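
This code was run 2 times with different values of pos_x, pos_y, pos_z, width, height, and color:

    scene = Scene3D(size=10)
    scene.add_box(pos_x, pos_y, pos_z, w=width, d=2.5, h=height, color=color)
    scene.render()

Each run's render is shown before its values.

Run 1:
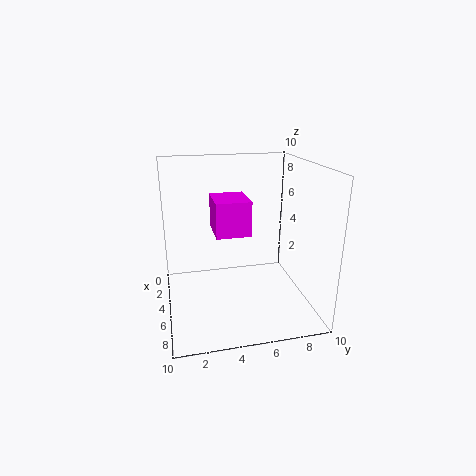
pos_x = 2
pos_y = 3.5
pos_z = 5
width = 3
height = 2.5
color = 'magenta'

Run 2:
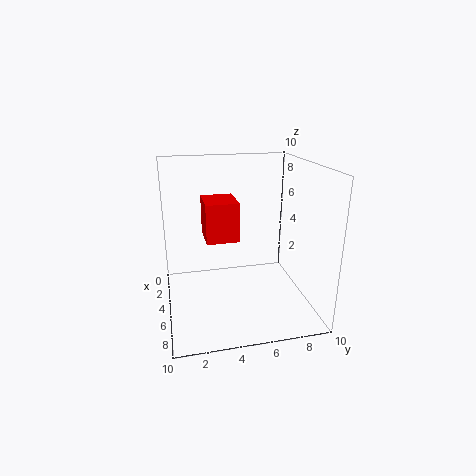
pos_x = 0.5
pos_y = 3
pos_z = 4
width = 3
height = 3
color = 'red'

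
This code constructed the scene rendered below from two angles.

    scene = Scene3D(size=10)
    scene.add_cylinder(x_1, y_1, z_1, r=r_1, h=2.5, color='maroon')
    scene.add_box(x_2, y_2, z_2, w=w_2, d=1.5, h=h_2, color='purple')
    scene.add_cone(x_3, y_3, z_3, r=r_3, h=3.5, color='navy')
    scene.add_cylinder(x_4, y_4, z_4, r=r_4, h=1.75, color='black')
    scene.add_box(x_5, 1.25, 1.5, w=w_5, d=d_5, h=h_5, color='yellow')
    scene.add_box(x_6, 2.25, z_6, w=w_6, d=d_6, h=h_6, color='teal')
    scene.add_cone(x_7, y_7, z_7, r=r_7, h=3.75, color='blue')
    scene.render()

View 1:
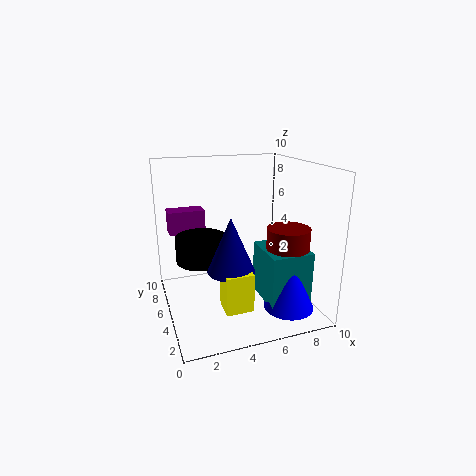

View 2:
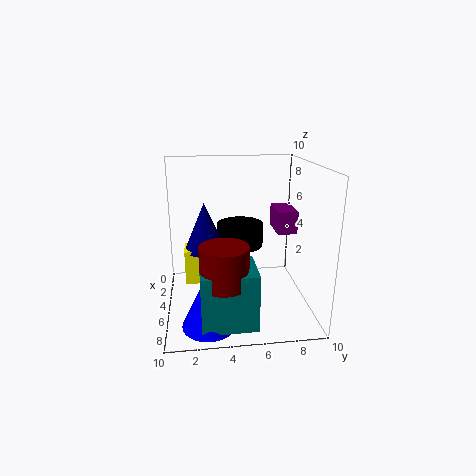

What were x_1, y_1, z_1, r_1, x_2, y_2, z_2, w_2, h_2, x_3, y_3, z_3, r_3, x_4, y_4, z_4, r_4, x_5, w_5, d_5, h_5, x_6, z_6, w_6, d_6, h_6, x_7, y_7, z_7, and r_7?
x_1 = 8.25
y_1 = 3.75
z_1 = 3.25
r_1 = 1.5
x_2 = 0.75
y_2 = 8.25
z_2 = 4.5
w_2 = 2.75
h_2 = 1.75
x_3 = 3.75
y_3 = 2.75
z_3 = 3.75
r_3 = 1.5
x_4 = 2.5
y_4 = 5.5
z_4 = 3.5
r_4 = 1.75
x_5 = 3
w_5 = 1.75
d_5 = 1.5
h_5 = 2.5
x_6 = 6.5
z_6 = 0.5
w_6 = 3
d_6 = 3.5
h_6 = 3.75
x_7 = 8
y_7 = 2.75
z_7 = 0.25
r_7 = 1.75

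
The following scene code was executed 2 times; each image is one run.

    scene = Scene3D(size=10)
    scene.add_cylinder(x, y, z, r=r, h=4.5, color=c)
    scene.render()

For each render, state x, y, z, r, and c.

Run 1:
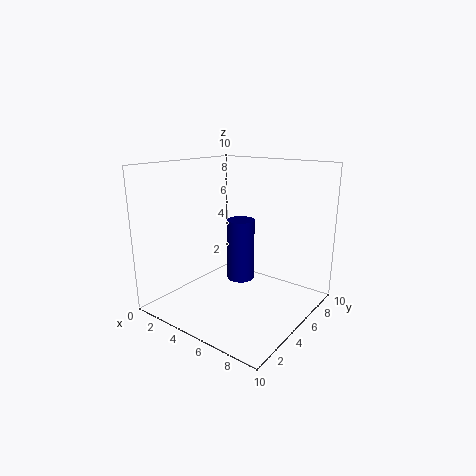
x = 4.5, y = 6, z = 1.5, r = 1, c = 'navy'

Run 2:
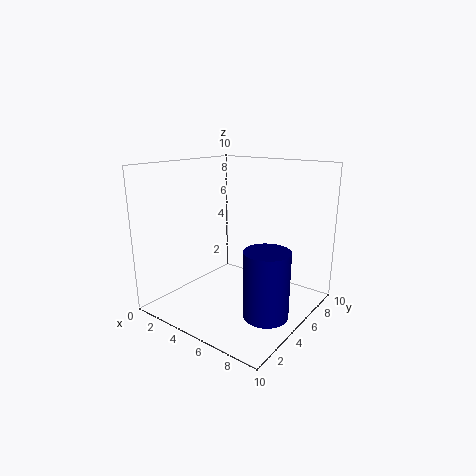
x = 8, y = 4, z = 0.5, r = 1.5, c = 'navy'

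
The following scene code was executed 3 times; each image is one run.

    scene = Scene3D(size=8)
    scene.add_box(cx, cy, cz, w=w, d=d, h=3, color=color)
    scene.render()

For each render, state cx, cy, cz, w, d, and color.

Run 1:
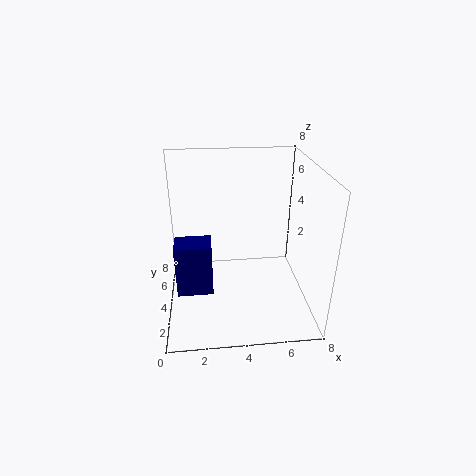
cx = 0.5
cy = 3
cz = 1
w = 2
d = 1.5
color = 'navy'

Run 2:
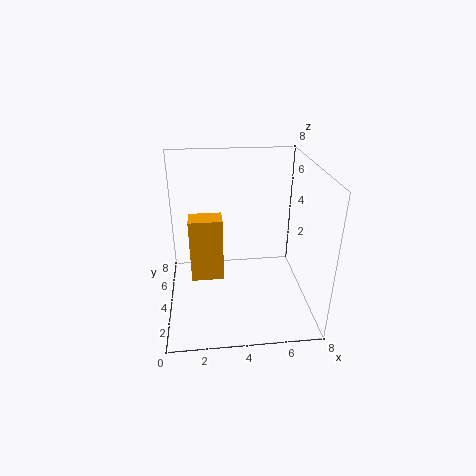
cx = 1.5
cy = 1
cz = 3.5
w = 1.5
d = 1
color = 'orange'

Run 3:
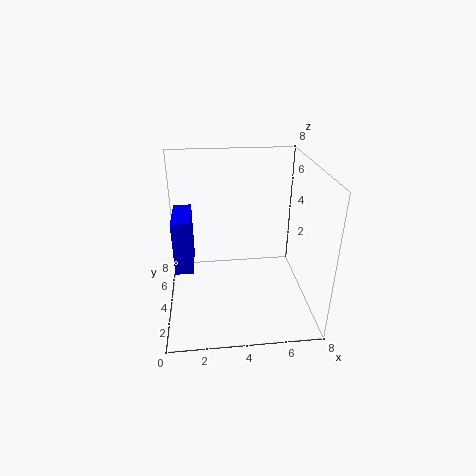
cx = 0.5
cy = 3
cz = 2.5
w = 1
d = 2.5
color = 'blue'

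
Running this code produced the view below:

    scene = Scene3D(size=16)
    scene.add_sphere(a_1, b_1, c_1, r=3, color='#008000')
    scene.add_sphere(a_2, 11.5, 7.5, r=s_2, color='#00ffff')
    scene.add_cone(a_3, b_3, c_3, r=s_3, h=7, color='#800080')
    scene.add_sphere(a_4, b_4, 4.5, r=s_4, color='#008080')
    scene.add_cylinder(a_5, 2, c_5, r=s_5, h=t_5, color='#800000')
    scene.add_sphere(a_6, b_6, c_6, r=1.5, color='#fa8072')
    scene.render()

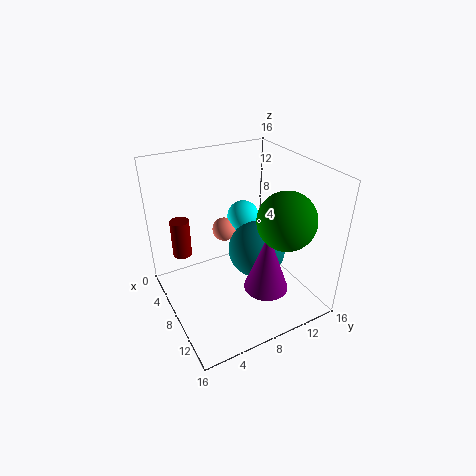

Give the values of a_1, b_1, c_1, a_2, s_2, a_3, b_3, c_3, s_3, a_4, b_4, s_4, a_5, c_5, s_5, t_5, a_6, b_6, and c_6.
a_1 = 12.5, b_1 = 11, c_1 = 11.5, a_2 = 3, s_2 = 2, a_3 = 11, b_3 = 10, c_3 = 2.5, s_3 = 2.5, a_4 = 6.5, b_4 = 11.5, s_4 = 3.5, a_5 = 6.5, c_5 = 7, s_5 = 1, t_5 = 4, a_6 = 2.5, b_6 = 9, c_6 = 6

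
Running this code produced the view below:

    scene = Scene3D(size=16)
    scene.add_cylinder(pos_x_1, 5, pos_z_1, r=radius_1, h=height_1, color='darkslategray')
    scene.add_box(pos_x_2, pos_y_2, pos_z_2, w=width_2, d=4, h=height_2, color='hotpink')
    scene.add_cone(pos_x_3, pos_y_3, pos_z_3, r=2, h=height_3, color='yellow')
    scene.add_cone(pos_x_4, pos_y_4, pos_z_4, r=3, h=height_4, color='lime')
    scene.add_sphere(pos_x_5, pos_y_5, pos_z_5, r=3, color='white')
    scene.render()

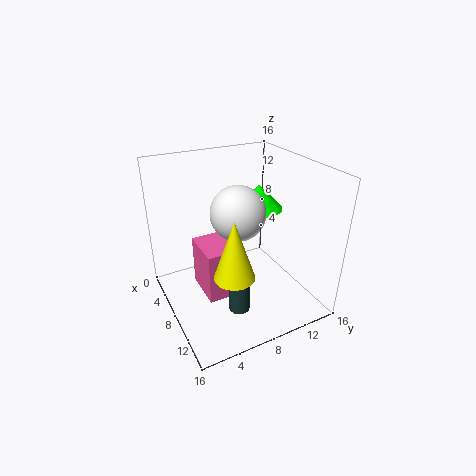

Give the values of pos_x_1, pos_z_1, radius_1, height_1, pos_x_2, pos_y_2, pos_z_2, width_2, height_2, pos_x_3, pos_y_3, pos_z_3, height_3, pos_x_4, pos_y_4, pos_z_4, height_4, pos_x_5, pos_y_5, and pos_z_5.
pos_x_1 = 14
pos_z_1 = 4
radius_1 = 1
height_1 = 3
pos_x_2 = 4
pos_y_2 = 4
pos_z_2 = 1
width_2 = 5
height_2 = 6
pos_x_3 = 13
pos_y_3 = 5
pos_z_3 = 7
height_3 = 6
pos_x_4 = 4
pos_y_4 = 13
pos_z_4 = 9
height_4 = 3
pos_x_5 = 8
pos_y_5 = 8
pos_z_5 = 11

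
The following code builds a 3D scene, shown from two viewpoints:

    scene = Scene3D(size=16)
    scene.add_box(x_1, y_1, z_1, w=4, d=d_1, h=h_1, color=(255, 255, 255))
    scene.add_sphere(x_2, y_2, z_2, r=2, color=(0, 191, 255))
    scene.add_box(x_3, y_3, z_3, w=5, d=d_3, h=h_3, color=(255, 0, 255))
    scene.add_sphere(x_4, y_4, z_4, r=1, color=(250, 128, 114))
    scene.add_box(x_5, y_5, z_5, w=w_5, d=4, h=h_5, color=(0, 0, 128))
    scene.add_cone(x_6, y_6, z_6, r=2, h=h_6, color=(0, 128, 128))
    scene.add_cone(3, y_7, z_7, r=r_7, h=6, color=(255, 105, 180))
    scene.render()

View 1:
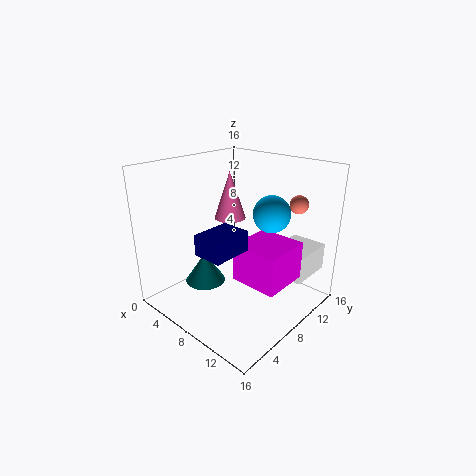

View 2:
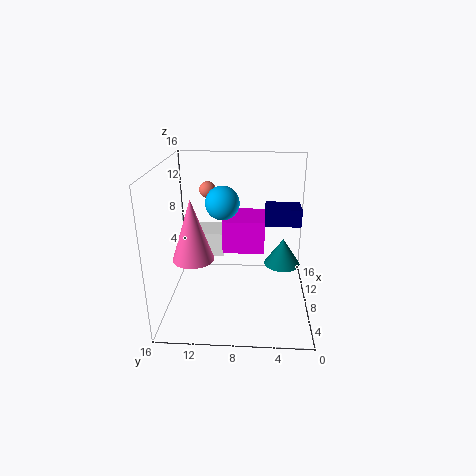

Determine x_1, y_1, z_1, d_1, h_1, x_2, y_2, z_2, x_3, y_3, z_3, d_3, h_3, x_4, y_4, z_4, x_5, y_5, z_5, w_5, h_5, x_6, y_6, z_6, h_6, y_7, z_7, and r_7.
x_1 = 11; y_1 = 10; z_1 = 4; d_1 = 5; h_1 = 3; x_2 = 11; y_2 = 10; z_2 = 11; x_3 = 10; y_3 = 5; z_3 = 5; d_3 = 5; h_3 = 4; x_4 = 13; y_4 = 12; z_4 = 12; x_5 = 9; y_5 = 1; z_5 = 9; w_5 = 3; h_5 = 2; x_6 = 8; y_6 = 3; z_6 = 5; h_6 = 3; y_7 = 12; z_7 = 8; r_7 = 2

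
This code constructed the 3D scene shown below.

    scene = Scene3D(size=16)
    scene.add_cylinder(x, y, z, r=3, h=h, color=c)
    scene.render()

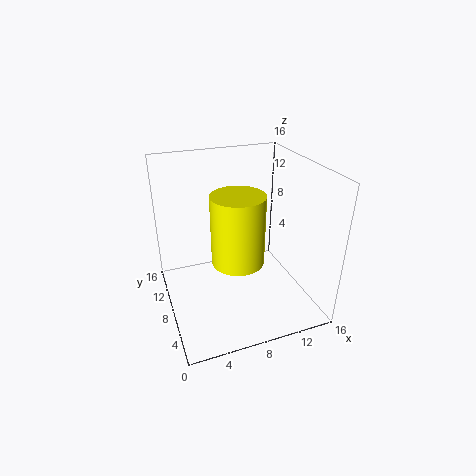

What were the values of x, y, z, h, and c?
x = 8, y = 8, z = 5, h = 8, c = 'yellow'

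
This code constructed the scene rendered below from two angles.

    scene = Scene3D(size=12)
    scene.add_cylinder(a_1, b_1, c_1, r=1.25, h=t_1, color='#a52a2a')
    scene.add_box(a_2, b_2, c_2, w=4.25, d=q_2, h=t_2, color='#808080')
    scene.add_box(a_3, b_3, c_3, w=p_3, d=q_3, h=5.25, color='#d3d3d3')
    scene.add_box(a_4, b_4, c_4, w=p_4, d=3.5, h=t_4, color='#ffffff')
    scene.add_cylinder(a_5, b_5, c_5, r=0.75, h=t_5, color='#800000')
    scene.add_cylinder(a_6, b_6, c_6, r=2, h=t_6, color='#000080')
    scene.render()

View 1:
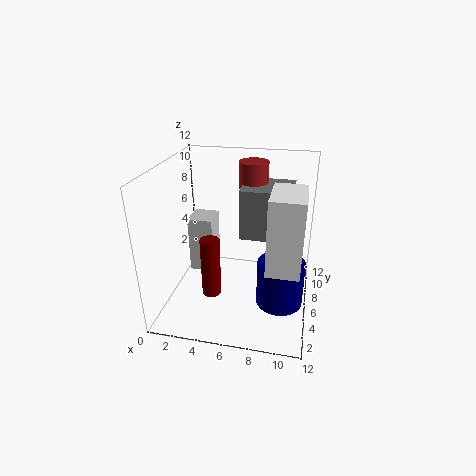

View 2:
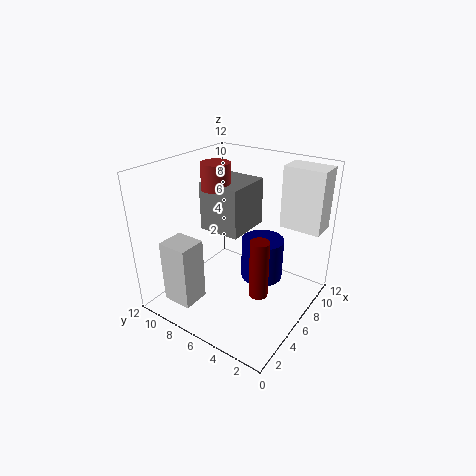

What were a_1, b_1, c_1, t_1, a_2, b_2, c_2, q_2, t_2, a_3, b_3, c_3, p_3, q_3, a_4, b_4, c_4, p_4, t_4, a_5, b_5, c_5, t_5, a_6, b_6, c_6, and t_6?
a_1 = 6.75; b_1 = 8.75; c_1 = 9.5; t_1 = 2.25; a_2 = 6; b_2 = 6.25; c_2 = 5.75; q_2 = 3.75; t_2 = 4.25; a_3 = 1; b_3 = 7.5; c_3 = 1.25; p_3 = 2.25; q_3 = 2.5; a_4 = 9; b_4 = 0.25; c_4 = 6.5; p_4 = 2.25; t_4 = 5.25; a_5 = 4.5; b_5 = 3; c_5 = 2.5; t_5 = 4.75; a_6 = 9.75; b_6 = 5.75; c_6 = 0.25; t_6 = 4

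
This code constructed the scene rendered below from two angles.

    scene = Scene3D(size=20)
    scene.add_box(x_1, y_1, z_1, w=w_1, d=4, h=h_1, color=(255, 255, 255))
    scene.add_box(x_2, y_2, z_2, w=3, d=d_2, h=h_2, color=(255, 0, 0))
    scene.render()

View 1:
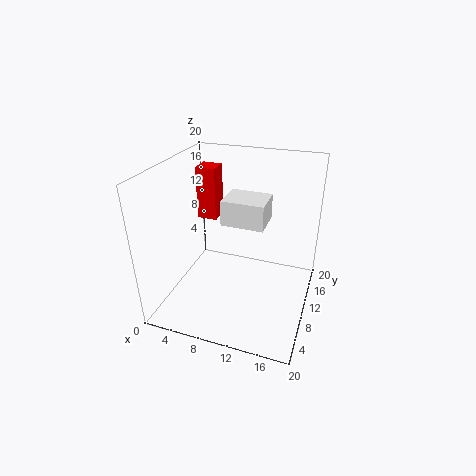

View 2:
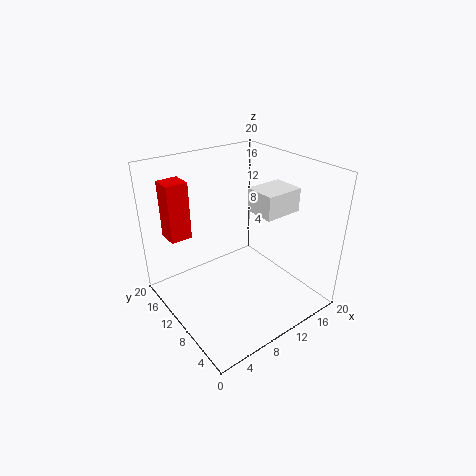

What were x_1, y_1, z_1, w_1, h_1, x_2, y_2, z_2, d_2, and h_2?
x_1 = 10, y_1 = 4, z_1 = 15, w_1 = 5, h_1 = 3, x_2 = 2, y_2 = 14, z_2 = 10, d_2 = 3, h_2 = 8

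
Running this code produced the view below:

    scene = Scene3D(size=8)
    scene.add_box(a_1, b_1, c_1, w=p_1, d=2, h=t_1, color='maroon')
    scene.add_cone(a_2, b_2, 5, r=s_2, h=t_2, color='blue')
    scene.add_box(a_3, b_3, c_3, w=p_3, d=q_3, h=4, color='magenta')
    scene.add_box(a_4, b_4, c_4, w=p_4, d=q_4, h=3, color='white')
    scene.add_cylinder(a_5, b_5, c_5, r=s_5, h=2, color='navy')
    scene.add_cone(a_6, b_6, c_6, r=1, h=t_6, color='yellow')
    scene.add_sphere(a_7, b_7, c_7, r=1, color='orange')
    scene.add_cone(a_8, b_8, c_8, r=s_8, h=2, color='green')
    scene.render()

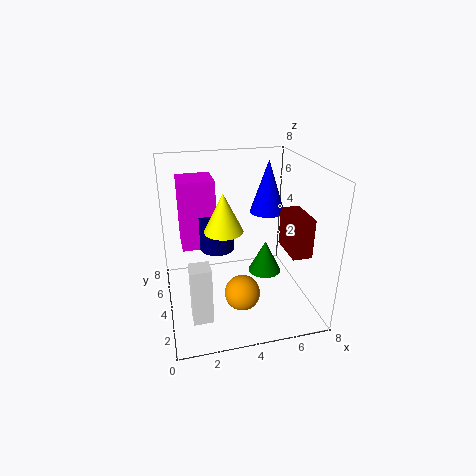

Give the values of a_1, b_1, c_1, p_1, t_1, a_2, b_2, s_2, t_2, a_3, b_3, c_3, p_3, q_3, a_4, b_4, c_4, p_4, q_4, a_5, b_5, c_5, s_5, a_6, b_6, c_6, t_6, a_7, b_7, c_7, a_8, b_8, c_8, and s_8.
a_1 = 6; b_1 = 1; c_1 = 4; p_1 = 1; t_1 = 2; a_2 = 6; b_2 = 5; s_2 = 1; t_2 = 3; a_3 = 1; b_3 = 5; c_3 = 3; p_3 = 2; q_3 = 2; a_4 = 1; b_4 = 1; c_4 = 1; p_4 = 1; q_4 = 1; a_5 = 3; b_5 = 5; c_5 = 3; s_5 = 1; a_6 = 3; b_6 = 3; c_6 = 5; t_6 = 2; a_7 = 4; b_7 = 3; c_7 = 1; a_8 = 6; b_8 = 5; c_8 = 1; s_8 = 1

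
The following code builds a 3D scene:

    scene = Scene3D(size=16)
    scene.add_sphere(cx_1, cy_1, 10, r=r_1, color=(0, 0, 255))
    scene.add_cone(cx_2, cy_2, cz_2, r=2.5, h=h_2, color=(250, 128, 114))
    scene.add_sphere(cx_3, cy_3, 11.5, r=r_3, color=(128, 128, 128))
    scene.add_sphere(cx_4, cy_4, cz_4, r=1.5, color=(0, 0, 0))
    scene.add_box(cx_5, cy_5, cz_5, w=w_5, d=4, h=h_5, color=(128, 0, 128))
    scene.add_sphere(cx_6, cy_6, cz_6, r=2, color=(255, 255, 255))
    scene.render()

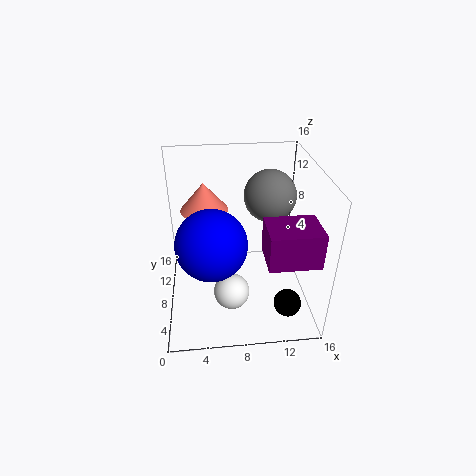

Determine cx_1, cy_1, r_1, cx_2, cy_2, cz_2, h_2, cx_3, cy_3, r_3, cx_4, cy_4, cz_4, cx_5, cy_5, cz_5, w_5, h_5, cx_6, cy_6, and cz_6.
cx_1 = 5, cy_1 = 4, r_1 = 3.5, cx_2 = 4.5, cy_2 = 8.5, cz_2 = 11.5, h_2 = 3, cx_3 = 12, cy_3 = 11, r_3 = 3, cx_4 = 13, cy_4 = 3.5, cz_4 = 2, cx_5 = 10, cy_5 = 0.5, cz_5 = 9, w_5 = 5, h_5 = 3.5, cx_6 = 7, cy_6 = 5.5, cz_6 = 2.5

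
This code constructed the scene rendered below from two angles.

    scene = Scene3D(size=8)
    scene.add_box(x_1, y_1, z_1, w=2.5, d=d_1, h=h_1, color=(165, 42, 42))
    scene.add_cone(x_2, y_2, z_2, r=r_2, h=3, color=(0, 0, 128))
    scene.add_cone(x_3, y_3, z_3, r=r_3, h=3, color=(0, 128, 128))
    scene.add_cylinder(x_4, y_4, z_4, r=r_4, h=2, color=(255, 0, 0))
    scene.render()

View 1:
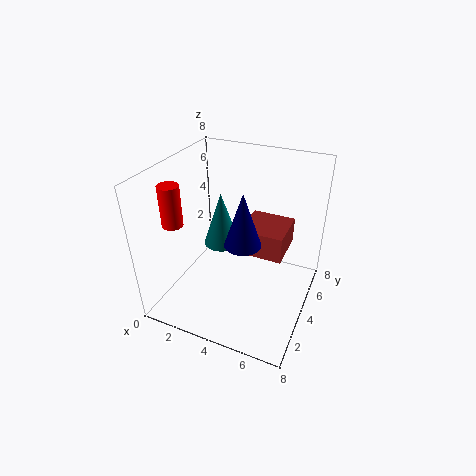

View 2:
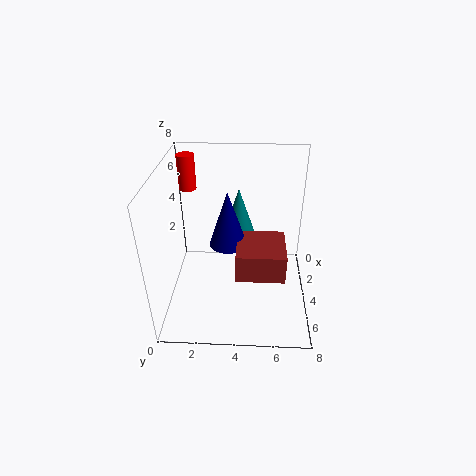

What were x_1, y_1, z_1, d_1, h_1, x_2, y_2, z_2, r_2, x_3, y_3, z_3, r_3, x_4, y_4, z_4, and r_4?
x_1 = 4; y_1 = 4; z_1 = 3; d_1 = 2.5; h_1 = 1.5; x_2 = 4.5; y_2 = 3.5; z_2 = 4; r_2 = 1; x_3 = 3; y_3 = 4; z_3 = 3.5; r_3 = 1; x_4 = 2; y_4 = 1; z_4 = 6; r_4 = 0.5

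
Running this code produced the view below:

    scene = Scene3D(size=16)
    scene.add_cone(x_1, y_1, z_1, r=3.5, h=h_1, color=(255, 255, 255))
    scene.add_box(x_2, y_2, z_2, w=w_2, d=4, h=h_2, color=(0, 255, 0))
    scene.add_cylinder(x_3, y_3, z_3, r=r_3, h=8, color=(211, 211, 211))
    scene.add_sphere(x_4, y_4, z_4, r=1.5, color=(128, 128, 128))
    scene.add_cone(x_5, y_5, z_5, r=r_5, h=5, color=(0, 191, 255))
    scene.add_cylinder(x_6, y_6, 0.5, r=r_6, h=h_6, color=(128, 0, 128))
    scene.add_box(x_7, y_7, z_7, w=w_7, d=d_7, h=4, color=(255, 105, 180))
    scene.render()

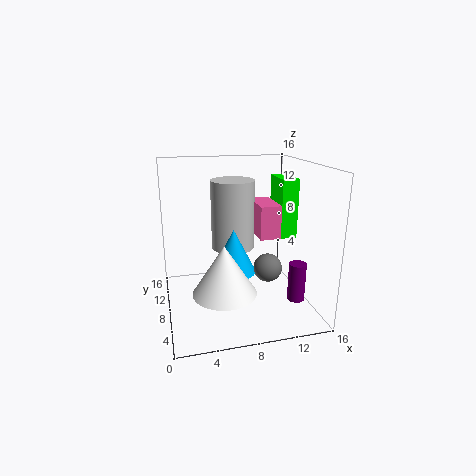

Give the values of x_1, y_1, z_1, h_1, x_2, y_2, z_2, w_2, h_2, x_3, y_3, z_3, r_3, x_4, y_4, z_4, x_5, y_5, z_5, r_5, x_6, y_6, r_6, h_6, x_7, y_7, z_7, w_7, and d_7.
x_1 = 6
y_1 = 6
z_1 = 2.5
h_1 = 5.5
x_2 = 13.5
y_2 = 9
z_2 = 7
w_2 = 2
h_2 = 7
x_3 = 8
y_3 = 10.5
z_3 = 6
r_3 = 2.5
x_4 = 10.5
y_4 = 5
z_4 = 5.5
x_5 = 7.5
y_5 = 8
z_5 = 4
r_5 = 2.5
x_6 = 14.5
y_6 = 6
r_6 = 1
h_6 = 4.5
x_7 = 11
y_7 = 9
z_7 = 7
w_7 = 2.5
d_7 = 5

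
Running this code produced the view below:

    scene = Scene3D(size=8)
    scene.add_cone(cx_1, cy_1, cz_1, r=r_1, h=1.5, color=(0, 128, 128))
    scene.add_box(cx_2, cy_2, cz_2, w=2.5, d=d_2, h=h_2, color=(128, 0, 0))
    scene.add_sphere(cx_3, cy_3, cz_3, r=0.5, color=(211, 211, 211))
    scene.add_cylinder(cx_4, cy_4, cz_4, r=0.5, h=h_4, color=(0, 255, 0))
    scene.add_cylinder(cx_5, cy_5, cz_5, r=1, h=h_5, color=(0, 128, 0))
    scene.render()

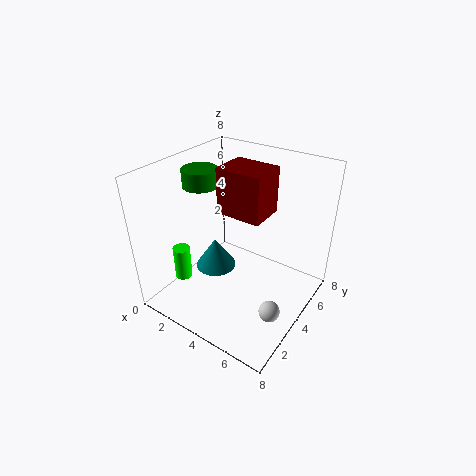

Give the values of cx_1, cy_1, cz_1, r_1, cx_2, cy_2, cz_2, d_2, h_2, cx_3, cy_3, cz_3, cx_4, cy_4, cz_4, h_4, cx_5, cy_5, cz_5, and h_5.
cx_1 = 4
cy_1 = 2
cz_1 = 3.5
r_1 = 1
cx_2 = 3
cy_2 = 3.5
cz_2 = 5.5
d_2 = 2
h_2 = 2.5
cx_3 = 7.5
cy_3 = 1.5
cz_3 = 2.5
cx_4 = 1
cy_4 = 2.5
cz_4 = 1
h_4 = 2
cx_5 = 1.5
cy_5 = 4
cz_5 = 6.5
h_5 = 1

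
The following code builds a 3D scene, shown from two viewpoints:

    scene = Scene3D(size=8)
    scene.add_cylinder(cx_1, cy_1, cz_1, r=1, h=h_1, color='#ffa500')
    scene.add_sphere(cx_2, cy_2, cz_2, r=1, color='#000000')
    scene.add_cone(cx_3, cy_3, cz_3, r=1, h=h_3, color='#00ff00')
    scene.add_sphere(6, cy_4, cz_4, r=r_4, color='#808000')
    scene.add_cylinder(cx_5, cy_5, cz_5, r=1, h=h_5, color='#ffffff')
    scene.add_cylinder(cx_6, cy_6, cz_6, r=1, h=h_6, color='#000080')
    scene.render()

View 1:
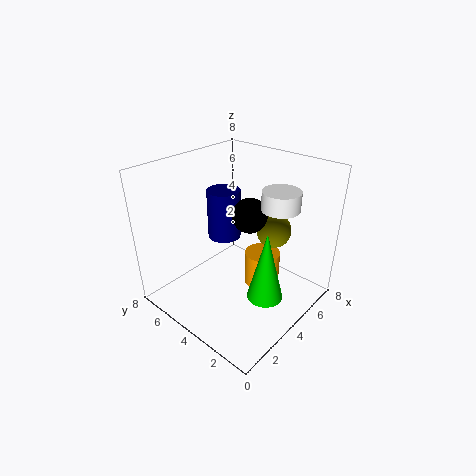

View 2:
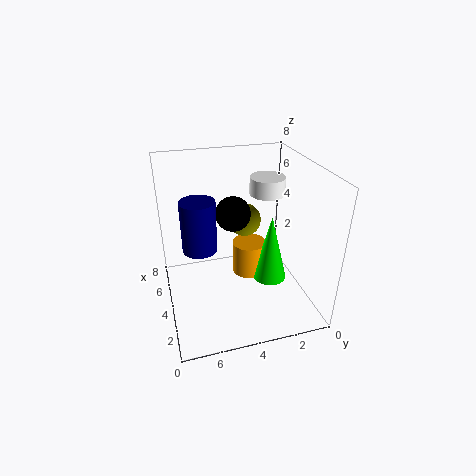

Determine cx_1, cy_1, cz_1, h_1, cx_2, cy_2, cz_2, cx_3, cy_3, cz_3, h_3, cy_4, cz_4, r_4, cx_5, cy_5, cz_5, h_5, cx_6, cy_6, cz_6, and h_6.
cx_1 = 5, cy_1 = 3, cz_1 = 1, h_1 = 2, cx_2 = 5, cy_2 = 4, cz_2 = 5, cx_3 = 4, cy_3 = 2, cz_3 = 1, h_3 = 4, cy_4 = 3, cz_4 = 4, r_4 = 1, cx_5 = 5, cy_5 = 2, cz_5 = 6, h_5 = 1, cx_6 = 5, cy_6 = 6, cz_6 = 3, h_6 = 3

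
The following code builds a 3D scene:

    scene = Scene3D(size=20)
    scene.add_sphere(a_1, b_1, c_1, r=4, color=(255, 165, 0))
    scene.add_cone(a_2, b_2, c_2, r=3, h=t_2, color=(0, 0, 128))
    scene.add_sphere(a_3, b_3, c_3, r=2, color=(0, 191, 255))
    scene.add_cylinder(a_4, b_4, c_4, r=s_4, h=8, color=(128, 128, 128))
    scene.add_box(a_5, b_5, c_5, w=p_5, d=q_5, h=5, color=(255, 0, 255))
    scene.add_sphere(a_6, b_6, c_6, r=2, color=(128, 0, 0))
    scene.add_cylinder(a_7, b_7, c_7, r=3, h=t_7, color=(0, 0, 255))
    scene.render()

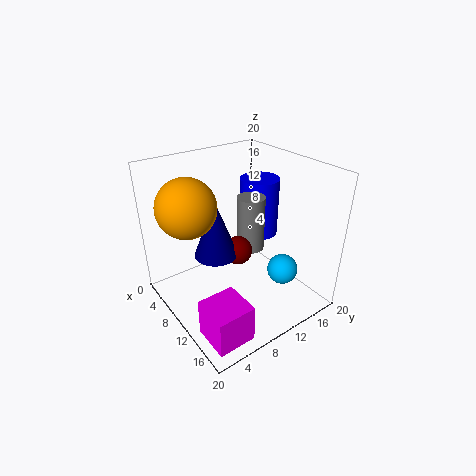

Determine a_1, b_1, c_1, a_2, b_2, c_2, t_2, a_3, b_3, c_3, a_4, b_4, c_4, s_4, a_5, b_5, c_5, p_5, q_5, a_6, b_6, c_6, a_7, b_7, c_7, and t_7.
a_1 = 7; b_1 = 4; c_1 = 15; a_2 = 9; b_2 = 7; c_2 = 8; t_2 = 8; a_3 = 16; b_3 = 13; c_3 = 7; a_4 = 9; b_4 = 13; c_4 = 7; s_4 = 2; a_5 = 14; b_5 = 1; c_5 = 1; p_5 = 5; q_5 = 5; a_6 = 10; b_6 = 10; c_6 = 8; a_7 = 6; b_7 = 17; c_7 = 7; t_7 = 9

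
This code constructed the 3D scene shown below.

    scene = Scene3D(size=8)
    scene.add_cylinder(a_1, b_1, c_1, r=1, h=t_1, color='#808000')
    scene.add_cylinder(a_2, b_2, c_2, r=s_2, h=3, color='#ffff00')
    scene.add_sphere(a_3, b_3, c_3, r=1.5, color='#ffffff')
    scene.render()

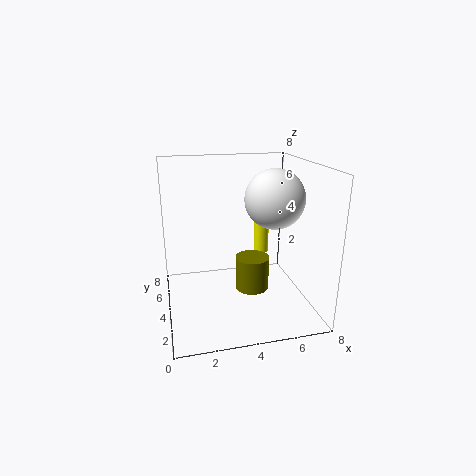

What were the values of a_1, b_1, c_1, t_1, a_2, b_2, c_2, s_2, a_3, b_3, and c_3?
a_1 = 5; b_1 = 4.5; c_1 = 0.5; t_1 = 2; a_2 = 6.5; b_2 = 7.5; c_2 = 1.5; s_2 = 0.5; a_3 = 5.5; b_3 = 2.5; c_3 = 6.5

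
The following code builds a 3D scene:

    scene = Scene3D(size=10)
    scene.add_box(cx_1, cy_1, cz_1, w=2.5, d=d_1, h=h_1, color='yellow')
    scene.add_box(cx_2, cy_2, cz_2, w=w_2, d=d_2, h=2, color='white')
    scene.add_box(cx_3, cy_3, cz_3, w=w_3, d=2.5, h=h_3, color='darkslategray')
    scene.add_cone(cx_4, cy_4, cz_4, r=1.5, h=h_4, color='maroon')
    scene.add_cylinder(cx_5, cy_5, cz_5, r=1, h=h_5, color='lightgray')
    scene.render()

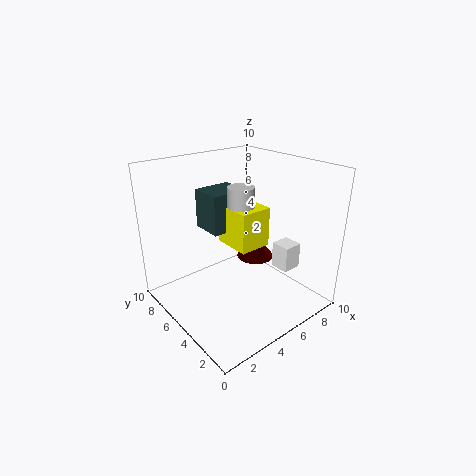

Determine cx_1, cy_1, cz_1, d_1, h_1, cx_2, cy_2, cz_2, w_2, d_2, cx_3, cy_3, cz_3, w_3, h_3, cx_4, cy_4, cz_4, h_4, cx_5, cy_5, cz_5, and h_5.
cx_1 = 5.5, cy_1 = 5, cz_1 = 3.5, d_1 = 3, h_1 = 3, cx_2 = 8.5, cy_2 = 3.5, cz_2 = 1.5, w_2 = 1.5, d_2 = 1.5, cx_3 = 4.5, cy_3 = 7, cz_3 = 4.5, w_3 = 3, h_3 = 3, cx_4 = 8.5, cy_4 = 7, cz_4 = 1.5, h_4 = 2, cx_5 = 6.5, cy_5 = 6.5, cz_5 = 4.5, h_5 = 3.5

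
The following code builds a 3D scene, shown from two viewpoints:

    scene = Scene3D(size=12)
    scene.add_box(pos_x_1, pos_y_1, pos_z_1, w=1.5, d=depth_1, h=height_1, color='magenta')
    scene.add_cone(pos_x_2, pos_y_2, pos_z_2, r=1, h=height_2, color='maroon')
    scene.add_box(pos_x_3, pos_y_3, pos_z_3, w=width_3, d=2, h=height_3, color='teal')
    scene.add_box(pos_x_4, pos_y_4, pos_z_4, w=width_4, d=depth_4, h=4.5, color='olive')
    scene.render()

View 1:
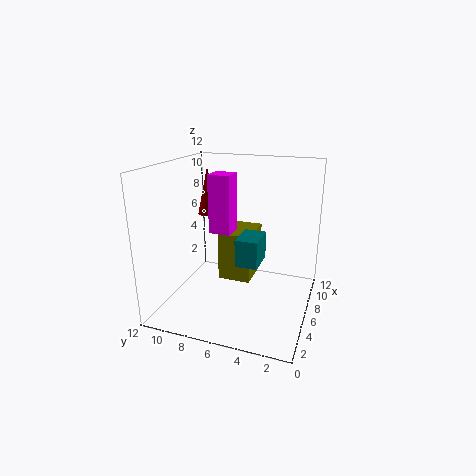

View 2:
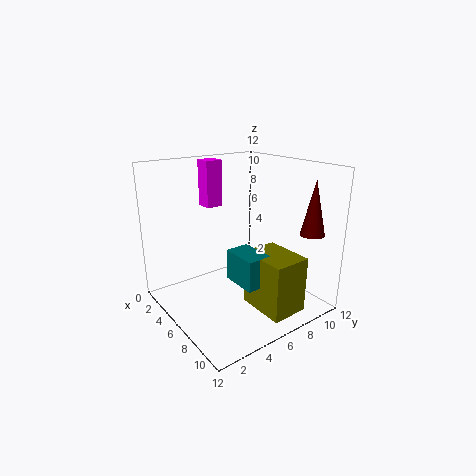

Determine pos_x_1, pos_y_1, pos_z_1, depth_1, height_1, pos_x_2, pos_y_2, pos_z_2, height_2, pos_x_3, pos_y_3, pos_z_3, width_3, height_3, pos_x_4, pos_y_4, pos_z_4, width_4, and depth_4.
pos_x_1 = 1.5, pos_y_1 = 5, pos_z_1 = 8, depth_1 = 1.5, height_1 = 4, pos_x_2 = 10, pos_y_2 = 10.5, pos_z_2 = 6.5, height_2 = 4.5, pos_x_3 = 6.5, pos_y_3 = 4.5, pos_z_3 = 3, width_3 = 3, height_3 = 2.5, pos_x_4 = 7.5, pos_y_4 = 5.5, pos_z_4 = 1, width_4 = 4, depth_4 = 3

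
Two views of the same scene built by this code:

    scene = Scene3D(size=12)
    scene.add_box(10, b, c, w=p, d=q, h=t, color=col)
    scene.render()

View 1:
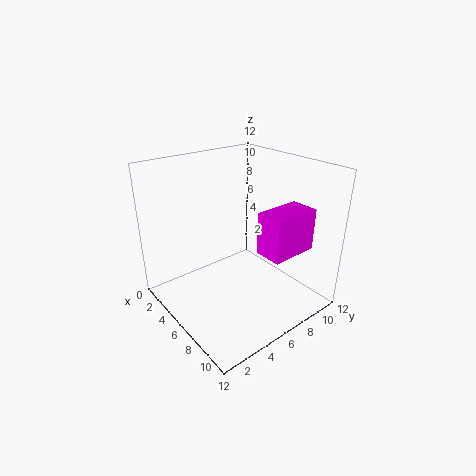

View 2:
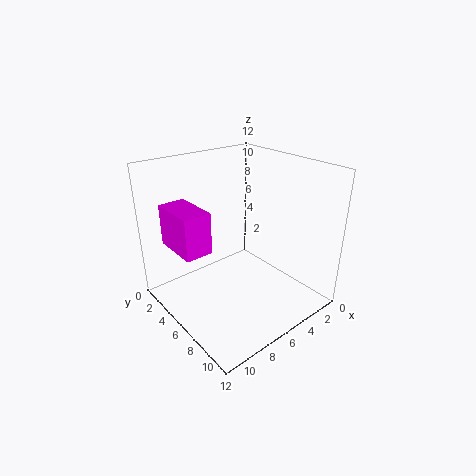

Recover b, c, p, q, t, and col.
b = 4.5, c = 7, p = 2, q = 3.5, t = 3, col = 'magenta'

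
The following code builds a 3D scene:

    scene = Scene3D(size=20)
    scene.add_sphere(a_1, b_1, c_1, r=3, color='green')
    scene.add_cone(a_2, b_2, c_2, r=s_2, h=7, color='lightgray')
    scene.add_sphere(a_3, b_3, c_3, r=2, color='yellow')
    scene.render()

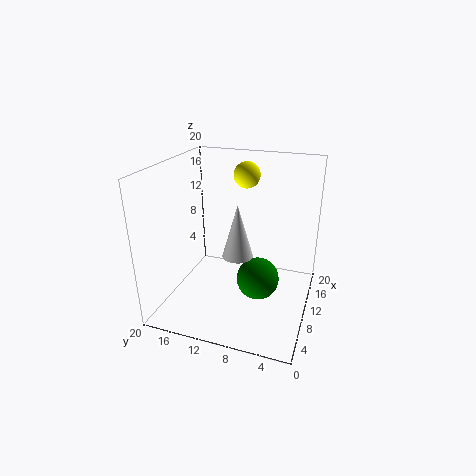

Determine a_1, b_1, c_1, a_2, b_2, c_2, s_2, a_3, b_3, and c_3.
a_1 = 10; b_1 = 7; c_1 = 4; a_2 = 7; b_2 = 9; c_2 = 9; s_2 = 2; a_3 = 17; b_3 = 11; c_3 = 17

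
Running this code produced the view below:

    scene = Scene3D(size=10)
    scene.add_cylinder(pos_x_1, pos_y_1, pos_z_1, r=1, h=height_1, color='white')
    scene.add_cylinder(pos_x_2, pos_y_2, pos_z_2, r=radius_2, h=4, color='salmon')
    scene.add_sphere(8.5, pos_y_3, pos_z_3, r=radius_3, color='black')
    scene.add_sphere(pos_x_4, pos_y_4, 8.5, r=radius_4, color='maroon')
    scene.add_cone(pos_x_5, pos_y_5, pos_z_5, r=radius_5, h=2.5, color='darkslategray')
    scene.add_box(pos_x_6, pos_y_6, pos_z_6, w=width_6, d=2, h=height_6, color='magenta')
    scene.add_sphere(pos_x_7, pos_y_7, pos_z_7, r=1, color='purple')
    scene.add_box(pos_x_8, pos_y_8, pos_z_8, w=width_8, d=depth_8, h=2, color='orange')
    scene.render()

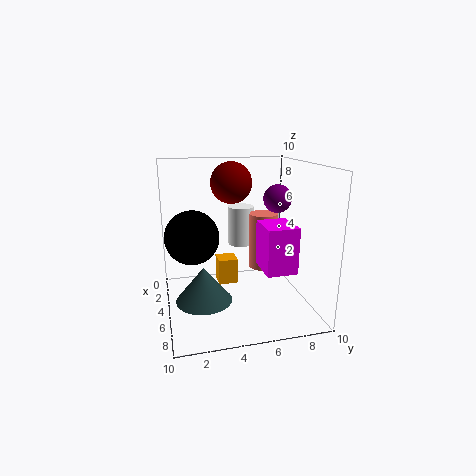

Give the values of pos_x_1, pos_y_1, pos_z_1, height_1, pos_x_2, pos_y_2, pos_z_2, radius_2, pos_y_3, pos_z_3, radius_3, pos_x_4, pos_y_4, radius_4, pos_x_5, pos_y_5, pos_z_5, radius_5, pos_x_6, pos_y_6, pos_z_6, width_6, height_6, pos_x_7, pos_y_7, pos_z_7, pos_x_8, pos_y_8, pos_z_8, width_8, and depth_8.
pos_x_1 = 2
pos_y_1 = 6
pos_z_1 = 3.5
height_1 = 3
pos_x_2 = 4.5
pos_y_2 = 7
pos_z_2 = 2.5
radius_2 = 1
pos_y_3 = 1.5
pos_z_3 = 6.5
radius_3 = 1.5
pos_x_4 = 3
pos_y_4 = 5
radius_4 = 1.5
pos_x_5 = 5
pos_y_5 = 2.5
pos_z_5 = 0.5
radius_5 = 2
pos_x_6 = 6
pos_y_6 = 6
pos_z_6 = 3.5
width_6 = 2.5
height_6 = 3
pos_x_7 = 4.5
pos_y_7 = 8
pos_z_7 = 7.5
pos_x_8 = 1.5
pos_y_8 = 4
pos_z_8 = 0.5
width_8 = 1.5
depth_8 = 1.5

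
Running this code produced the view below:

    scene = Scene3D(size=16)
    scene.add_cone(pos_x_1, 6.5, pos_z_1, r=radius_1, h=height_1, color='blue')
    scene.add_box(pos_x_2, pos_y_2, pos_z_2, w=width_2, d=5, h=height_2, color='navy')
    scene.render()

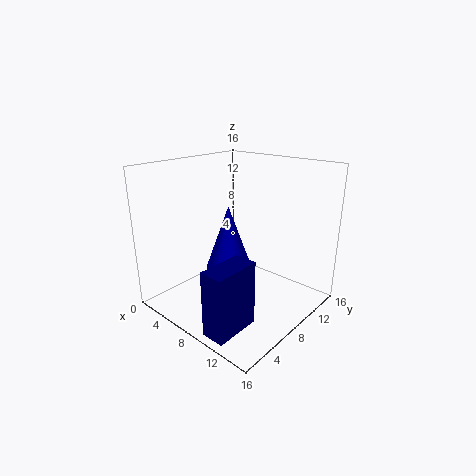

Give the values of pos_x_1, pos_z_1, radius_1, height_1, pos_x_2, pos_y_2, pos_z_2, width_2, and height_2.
pos_x_1 = 8; pos_z_1 = 5; radius_1 = 2.5; height_1 = 7; pos_x_2 = 10; pos_y_2 = 0.5; pos_z_2 = 0.5; width_2 = 2.5; height_2 = 7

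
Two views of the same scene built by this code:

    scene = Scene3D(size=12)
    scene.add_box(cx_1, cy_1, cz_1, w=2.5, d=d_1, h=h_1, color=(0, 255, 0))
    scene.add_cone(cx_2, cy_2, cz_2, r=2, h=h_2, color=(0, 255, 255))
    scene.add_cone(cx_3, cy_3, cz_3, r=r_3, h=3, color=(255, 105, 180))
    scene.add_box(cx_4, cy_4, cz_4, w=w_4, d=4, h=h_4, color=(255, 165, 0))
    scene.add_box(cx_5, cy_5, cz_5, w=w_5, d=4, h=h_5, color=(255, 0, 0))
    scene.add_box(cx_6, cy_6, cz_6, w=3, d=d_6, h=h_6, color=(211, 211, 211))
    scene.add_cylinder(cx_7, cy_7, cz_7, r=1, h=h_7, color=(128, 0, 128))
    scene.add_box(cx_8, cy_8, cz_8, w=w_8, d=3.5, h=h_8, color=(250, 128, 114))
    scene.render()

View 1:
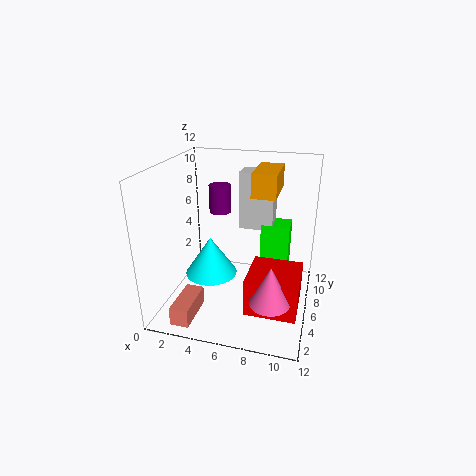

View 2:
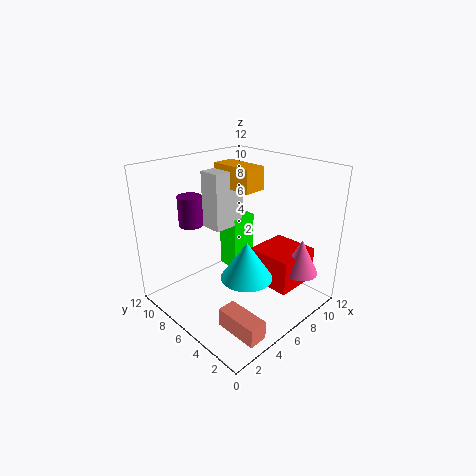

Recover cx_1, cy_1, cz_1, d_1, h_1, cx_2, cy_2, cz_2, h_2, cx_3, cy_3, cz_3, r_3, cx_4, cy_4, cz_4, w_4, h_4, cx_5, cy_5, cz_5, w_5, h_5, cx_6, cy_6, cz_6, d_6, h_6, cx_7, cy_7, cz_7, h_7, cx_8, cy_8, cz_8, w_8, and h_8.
cx_1 = 7.5; cy_1 = 8; cz_1 = 1.5; d_1 = 2; h_1 = 5; cx_2 = 4.5; cy_2 = 3.5; cz_2 = 4; h_2 = 3; cx_3 = 9.5; cy_3 = 2; cz_3 = 3; r_3 = 1.5; cx_4 = 7; cy_4 = 6; cz_4 = 9.5; w_4 = 2; h_4 = 2; cx_5 = 7.5; cy_5 = 2; cz_5 = 1.5; w_5 = 4; h_5 = 3; cx_6 = 5.5; cy_6 = 8; cz_6 = 6; d_6 = 2; h_6 = 5; cx_7 = 3.5; cy_7 = 9; cz_7 = 7; h_7 = 2.5; cx_8 = 2; cy_8 = 0.5; cz_8 = 0.5; w_8 = 1.5; h_8 = 1.5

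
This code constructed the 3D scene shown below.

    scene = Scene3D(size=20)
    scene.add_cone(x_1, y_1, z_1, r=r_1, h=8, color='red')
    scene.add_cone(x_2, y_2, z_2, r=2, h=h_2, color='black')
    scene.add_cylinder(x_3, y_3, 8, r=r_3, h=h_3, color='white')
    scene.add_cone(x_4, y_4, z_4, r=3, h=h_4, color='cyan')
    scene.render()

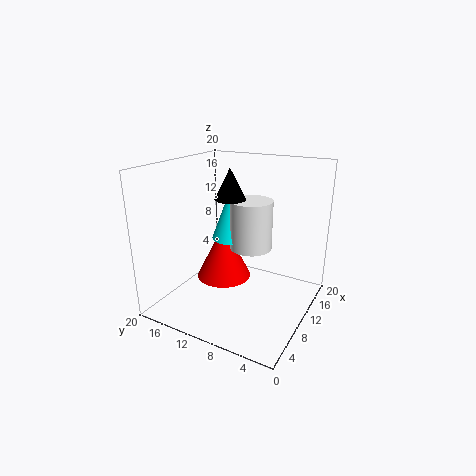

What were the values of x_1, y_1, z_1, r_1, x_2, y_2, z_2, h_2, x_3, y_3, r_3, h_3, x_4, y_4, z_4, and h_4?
x_1 = 11, y_1 = 13, z_1 = 3, r_1 = 4, x_2 = 8, y_2 = 10, z_2 = 16, h_2 = 4, x_3 = 12, y_3 = 9, r_3 = 3, h_3 = 7, x_4 = 12, y_4 = 12, z_4 = 9, h_4 = 8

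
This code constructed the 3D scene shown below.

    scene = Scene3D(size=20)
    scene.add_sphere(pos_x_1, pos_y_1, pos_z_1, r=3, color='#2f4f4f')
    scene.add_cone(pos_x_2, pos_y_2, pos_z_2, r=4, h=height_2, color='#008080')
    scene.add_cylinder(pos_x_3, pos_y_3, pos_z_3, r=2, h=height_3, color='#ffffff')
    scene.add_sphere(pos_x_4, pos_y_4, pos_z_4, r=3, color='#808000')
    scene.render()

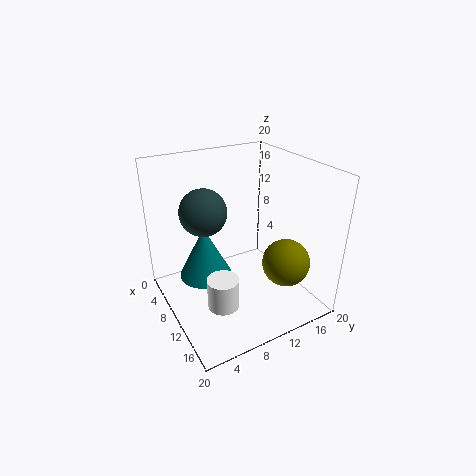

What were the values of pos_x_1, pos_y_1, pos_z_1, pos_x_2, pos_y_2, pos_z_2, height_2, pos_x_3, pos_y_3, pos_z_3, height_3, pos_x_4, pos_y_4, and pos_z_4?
pos_x_1 = 10
pos_y_1 = 5
pos_z_1 = 15
pos_x_2 = 5
pos_y_2 = 7
pos_z_2 = 2
height_2 = 8
pos_x_3 = 15
pos_y_3 = 5
pos_z_3 = 4
height_3 = 4
pos_x_4 = 17
pos_y_4 = 13
pos_z_4 = 9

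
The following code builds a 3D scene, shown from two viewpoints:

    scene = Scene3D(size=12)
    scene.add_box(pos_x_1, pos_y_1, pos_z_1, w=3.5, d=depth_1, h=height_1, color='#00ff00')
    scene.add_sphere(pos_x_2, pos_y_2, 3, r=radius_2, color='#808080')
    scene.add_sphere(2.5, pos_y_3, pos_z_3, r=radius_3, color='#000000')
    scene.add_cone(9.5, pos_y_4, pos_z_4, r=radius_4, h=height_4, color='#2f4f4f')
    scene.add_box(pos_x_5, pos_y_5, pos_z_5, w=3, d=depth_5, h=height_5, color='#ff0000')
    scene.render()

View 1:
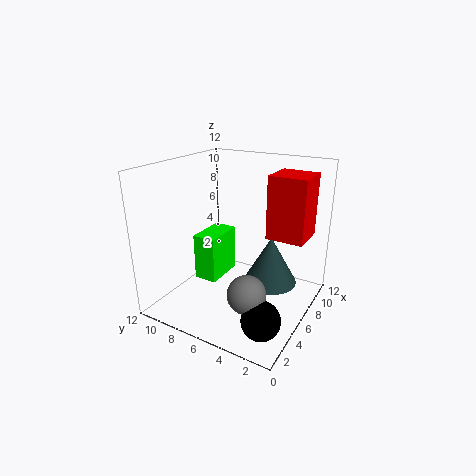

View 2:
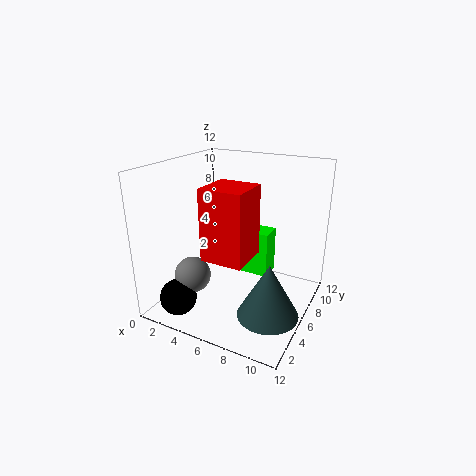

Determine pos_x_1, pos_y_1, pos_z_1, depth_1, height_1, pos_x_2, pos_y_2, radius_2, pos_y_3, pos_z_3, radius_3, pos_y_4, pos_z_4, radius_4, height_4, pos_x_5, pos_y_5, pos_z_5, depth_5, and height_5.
pos_x_1 = 4.5; pos_y_1 = 7.5; pos_z_1 = 2; depth_1 = 2; height_1 = 4; pos_x_2 = 3; pos_y_2 = 3.5; radius_2 = 1.5; pos_y_3 = 2; pos_z_3 = 1.5; radius_3 = 1.5; pos_y_4 = 4.5; pos_z_4 = 0.5; radius_4 = 2.5; height_4 = 4.5; pos_x_5 = 6; pos_y_5 = 0.5; pos_z_5 = 6.5; depth_5 = 3; height_5 = 5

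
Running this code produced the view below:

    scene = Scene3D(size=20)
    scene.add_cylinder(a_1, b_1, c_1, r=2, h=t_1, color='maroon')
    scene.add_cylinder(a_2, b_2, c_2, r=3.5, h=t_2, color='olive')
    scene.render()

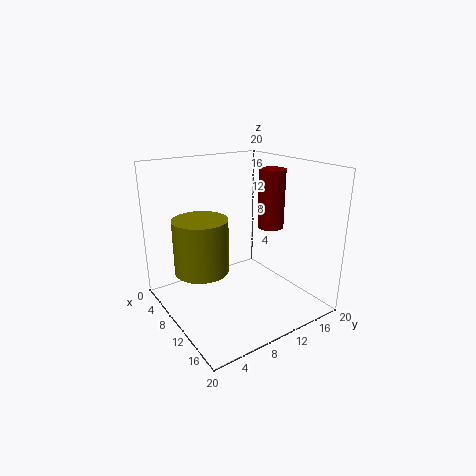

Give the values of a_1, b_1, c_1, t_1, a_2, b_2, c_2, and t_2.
a_1 = 8, b_1 = 17.5, c_1 = 9.5, t_1 = 9, a_2 = 10.5, b_2 = 4, c_2 = 7, t_2 = 7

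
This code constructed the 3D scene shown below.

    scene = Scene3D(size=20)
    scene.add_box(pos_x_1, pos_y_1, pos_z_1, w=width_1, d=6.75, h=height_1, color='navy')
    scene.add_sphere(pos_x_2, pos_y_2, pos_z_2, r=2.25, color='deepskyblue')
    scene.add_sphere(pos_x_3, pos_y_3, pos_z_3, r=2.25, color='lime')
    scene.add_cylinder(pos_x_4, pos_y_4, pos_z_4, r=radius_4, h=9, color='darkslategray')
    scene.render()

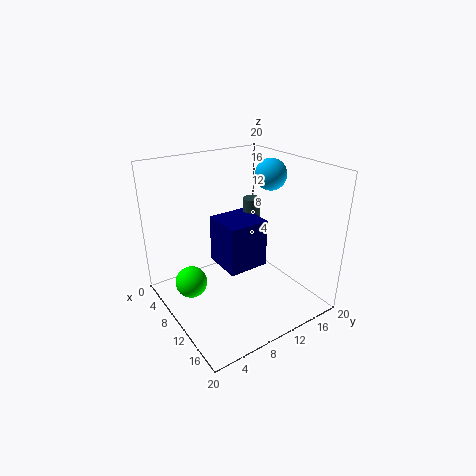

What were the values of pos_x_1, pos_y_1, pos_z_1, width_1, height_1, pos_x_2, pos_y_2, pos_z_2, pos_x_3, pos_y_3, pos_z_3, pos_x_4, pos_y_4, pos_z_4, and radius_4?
pos_x_1 = 0.25; pos_y_1 = 11; pos_z_1 = 1.5; width_1 = 6.75; height_1 = 8; pos_x_2 = 9; pos_y_2 = 16.25; pos_z_2 = 17.75; pos_x_3 = 7.25; pos_y_3 = 3.75; pos_z_3 = 3.5; pos_x_4 = 2; pos_y_4 = 18.25; pos_z_4 = 2.75; radius_4 = 1.5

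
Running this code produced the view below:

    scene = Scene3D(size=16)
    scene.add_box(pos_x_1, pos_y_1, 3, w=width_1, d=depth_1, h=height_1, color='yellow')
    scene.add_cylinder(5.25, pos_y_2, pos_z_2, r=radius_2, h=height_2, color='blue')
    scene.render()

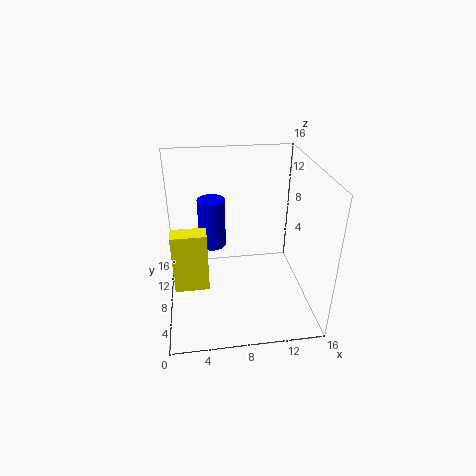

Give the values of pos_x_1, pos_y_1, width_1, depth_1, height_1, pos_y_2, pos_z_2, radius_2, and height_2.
pos_x_1 = 0.75
pos_y_1 = 5.75
width_1 = 3.75
depth_1 = 2
height_1 = 6.75
pos_y_2 = 9.25
pos_z_2 = 6.75
radius_2 = 1.5
height_2 = 5.5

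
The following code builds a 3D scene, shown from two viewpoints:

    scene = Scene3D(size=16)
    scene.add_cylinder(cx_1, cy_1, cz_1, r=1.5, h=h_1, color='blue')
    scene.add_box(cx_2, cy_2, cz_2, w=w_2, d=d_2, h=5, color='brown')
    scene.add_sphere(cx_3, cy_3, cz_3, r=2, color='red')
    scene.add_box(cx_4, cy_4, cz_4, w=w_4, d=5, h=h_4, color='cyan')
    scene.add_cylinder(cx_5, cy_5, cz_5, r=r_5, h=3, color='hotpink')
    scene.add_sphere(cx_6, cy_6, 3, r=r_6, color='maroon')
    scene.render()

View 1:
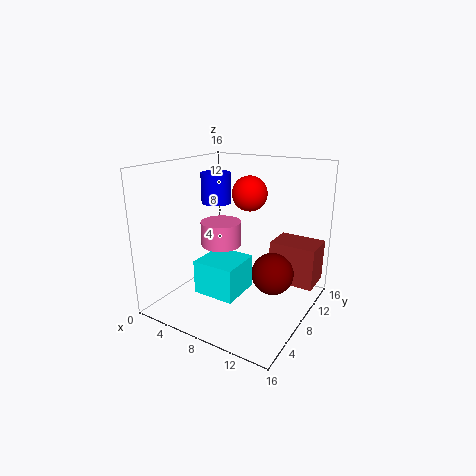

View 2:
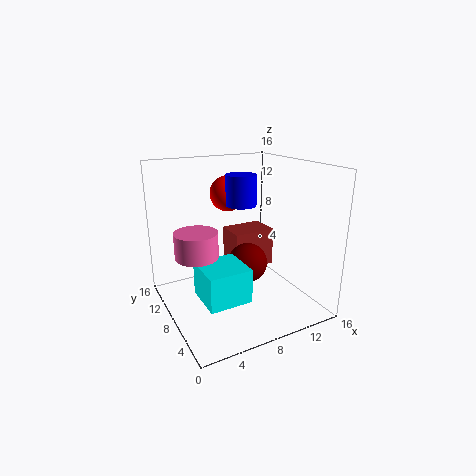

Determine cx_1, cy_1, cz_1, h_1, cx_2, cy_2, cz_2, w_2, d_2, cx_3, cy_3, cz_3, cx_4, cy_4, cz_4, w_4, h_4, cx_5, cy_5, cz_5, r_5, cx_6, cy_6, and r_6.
cx_1 = 7, cy_1 = 5.5, cz_1 = 12.5, h_1 = 3, cx_2 = 10, cy_2 = 12, cz_2 = 1.5, w_2 = 5.5, d_2 = 4, cx_3 = 8, cy_3 = 10.5, cz_3 = 12.5, cx_4 = 3.5, cy_4 = 5.5, cz_4 = 1, w_4 = 5, h_4 = 4, cx_5 = 4, cy_5 = 10.5, cz_5 = 5.5, r_5 = 2.5, cx_6 = 11, cy_6 = 11, r_6 = 2.5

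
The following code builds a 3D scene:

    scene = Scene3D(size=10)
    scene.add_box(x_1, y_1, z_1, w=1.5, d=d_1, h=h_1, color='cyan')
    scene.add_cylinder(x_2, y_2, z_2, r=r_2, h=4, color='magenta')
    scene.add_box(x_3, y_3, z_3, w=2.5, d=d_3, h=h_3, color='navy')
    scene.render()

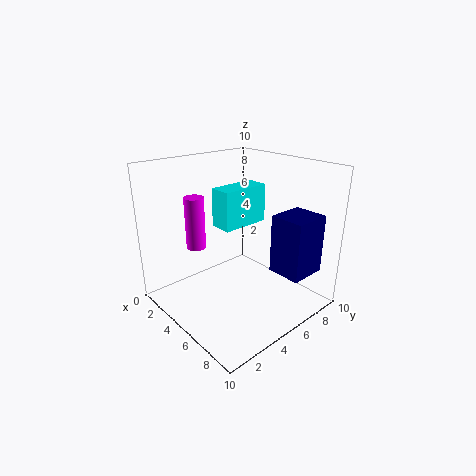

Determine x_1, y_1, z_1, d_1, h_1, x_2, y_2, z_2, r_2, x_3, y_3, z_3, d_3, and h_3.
x_1 = 4.5; y_1 = 3.25; z_1 = 6.25; d_1 = 3.25; h_1 = 2.5; x_2 = 1.25; y_2 = 4; z_2 = 3.25; r_2 = 0.75; x_3 = 6.25; y_3 = 7; z_3 = 2.25; d_3 = 2.75; h_3 = 4.25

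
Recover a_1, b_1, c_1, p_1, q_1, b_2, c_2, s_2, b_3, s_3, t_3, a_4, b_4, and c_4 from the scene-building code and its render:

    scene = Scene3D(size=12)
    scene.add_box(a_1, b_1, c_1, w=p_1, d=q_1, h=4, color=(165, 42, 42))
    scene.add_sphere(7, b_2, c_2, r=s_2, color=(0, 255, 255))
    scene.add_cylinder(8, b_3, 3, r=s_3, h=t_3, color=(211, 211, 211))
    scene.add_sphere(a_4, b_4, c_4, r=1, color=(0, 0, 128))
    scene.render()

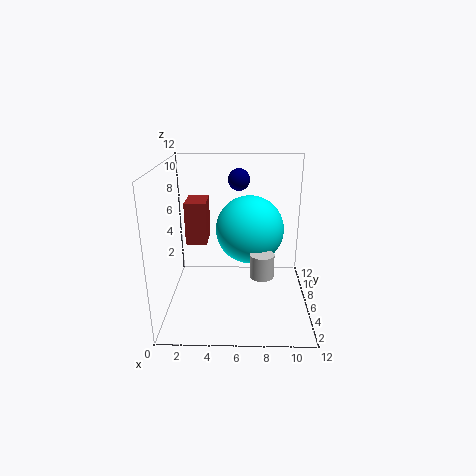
a_1 = 1; b_1 = 9; c_1 = 4; p_1 = 2; q_1 = 3; b_2 = 8; c_2 = 6; s_2 = 3; b_3 = 5; s_3 = 1; t_3 = 2; a_4 = 6; b_4 = 10; c_4 = 10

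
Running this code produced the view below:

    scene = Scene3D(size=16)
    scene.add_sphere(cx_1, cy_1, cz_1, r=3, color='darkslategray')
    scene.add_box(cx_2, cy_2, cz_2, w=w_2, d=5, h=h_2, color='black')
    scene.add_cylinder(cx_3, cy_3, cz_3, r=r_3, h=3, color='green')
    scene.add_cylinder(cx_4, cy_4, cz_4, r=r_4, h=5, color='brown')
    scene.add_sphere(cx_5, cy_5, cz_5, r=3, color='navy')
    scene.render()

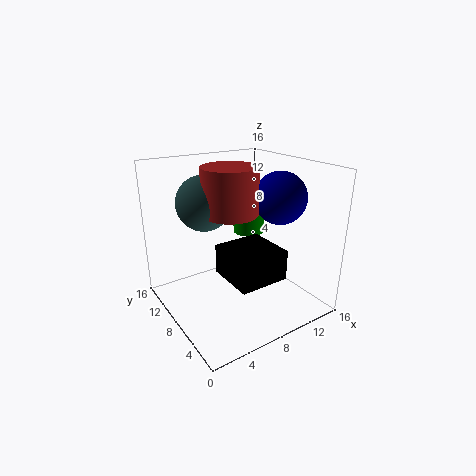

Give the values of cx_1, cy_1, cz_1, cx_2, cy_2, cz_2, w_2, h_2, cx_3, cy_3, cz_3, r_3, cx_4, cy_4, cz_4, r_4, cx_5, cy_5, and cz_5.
cx_1 = 5; cy_1 = 10; cz_1 = 12; cx_2 = 4; cy_2 = 1; cz_2 = 6; w_2 = 5; h_2 = 3; cx_3 = 13; cy_3 = 13; cz_3 = 6; r_3 = 2; cx_4 = 7; cy_4 = 8; cz_4 = 11; r_4 = 3; cx_5 = 13; cy_5 = 7; cz_5 = 12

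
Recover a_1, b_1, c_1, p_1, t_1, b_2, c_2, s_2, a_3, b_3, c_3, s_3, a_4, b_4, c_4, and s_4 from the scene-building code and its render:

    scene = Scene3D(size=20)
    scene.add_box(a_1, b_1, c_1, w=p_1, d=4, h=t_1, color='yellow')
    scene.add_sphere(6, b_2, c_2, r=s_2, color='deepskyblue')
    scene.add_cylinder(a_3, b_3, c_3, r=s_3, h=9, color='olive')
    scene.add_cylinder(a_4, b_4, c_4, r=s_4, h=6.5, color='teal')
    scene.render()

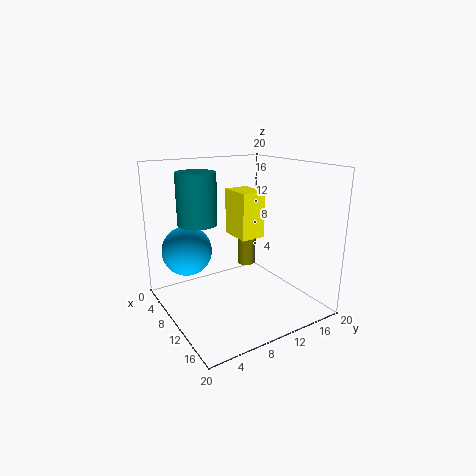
a_1 = 0.5
b_1 = 13.5
c_1 = 7.5
p_1 = 5.5
t_1 = 7.5
b_2 = 4
c_2 = 8
s_2 = 3.5
a_3 = 1.5
b_3 = 17
c_3 = 1.5
s_3 = 1.5
a_4 = 10
b_4 = 4
c_4 = 13
s_4 = 2.5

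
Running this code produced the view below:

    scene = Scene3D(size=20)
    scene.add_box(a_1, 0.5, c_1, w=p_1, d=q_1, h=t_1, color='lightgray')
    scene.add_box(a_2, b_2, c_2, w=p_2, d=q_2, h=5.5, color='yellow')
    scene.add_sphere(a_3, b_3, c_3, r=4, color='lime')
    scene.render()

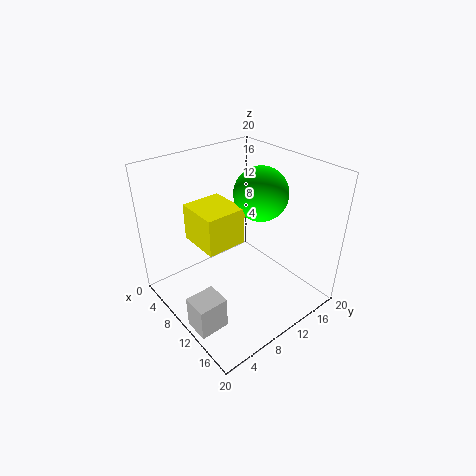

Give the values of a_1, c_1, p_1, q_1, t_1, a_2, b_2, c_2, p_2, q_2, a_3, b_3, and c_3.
a_1 = 11; c_1 = 0.5; p_1 = 3.5; q_1 = 4; t_1 = 4.5; a_2 = 2.5; b_2 = 6; c_2 = 8; p_2 = 6.5; q_2 = 6; a_3 = 8.5; b_3 = 15.5; c_3 = 14.5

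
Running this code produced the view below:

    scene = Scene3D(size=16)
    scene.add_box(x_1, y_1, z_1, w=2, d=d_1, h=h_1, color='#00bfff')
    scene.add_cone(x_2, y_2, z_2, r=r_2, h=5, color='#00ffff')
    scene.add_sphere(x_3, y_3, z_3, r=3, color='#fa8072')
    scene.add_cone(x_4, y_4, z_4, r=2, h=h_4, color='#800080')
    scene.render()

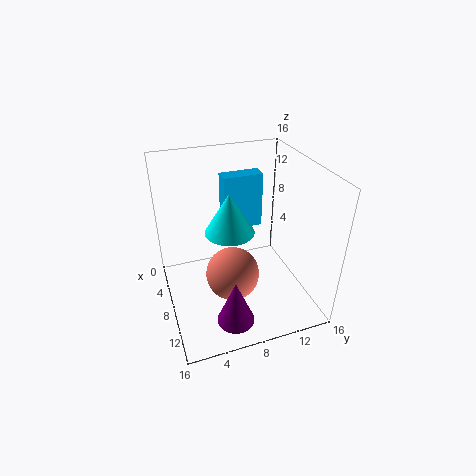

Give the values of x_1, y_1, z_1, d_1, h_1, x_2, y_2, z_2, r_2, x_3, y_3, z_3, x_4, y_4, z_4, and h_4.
x_1 = 1
y_1 = 8
z_1 = 6
d_1 = 5
h_1 = 7
x_2 = 5
y_2 = 8
z_2 = 7
r_2 = 3
x_3 = 9
y_3 = 7
z_3 = 4
x_4 = 13
y_4 = 6
z_4 = 1
h_4 = 5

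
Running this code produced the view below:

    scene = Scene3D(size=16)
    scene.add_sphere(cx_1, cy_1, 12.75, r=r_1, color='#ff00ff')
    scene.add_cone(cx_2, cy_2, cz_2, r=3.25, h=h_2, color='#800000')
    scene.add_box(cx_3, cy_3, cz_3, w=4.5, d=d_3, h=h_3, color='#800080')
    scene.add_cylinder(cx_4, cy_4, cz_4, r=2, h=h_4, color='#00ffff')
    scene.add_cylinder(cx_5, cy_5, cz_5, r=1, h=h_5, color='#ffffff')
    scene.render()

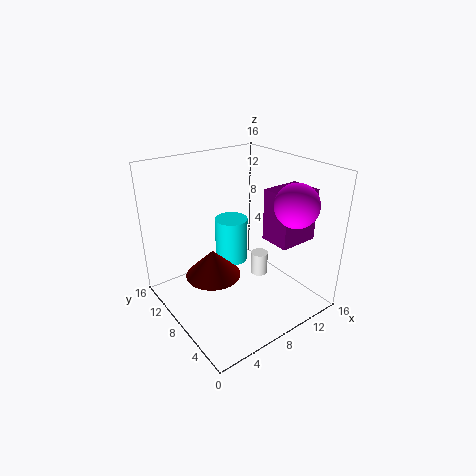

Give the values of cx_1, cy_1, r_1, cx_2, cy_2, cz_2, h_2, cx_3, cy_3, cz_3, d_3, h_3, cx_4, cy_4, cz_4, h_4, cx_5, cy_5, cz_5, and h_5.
cx_1 = 11.25; cy_1 = 2.75; r_1 = 2.25; cx_2 = 6; cy_2 = 10.25; cz_2 = 2.75; h_2 = 3.25; cx_3 = 10.5; cy_3 = 3.25; cz_3 = 7.75; d_3 = 3.5; h_3 = 5.75; cx_4 = 9.75; cy_4 = 11.75; cz_4 = 3; h_4 = 5.5; cx_5 = 11.25; cy_5 = 8; cz_5 = 2.25; h_5 = 2.75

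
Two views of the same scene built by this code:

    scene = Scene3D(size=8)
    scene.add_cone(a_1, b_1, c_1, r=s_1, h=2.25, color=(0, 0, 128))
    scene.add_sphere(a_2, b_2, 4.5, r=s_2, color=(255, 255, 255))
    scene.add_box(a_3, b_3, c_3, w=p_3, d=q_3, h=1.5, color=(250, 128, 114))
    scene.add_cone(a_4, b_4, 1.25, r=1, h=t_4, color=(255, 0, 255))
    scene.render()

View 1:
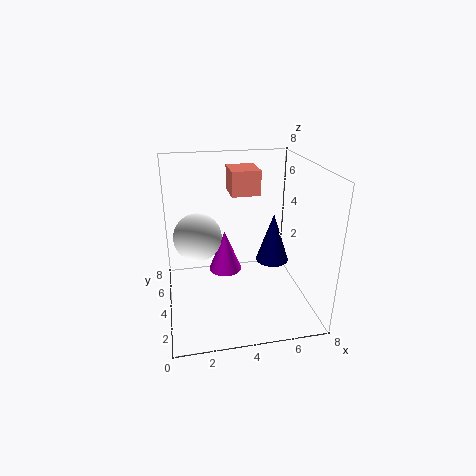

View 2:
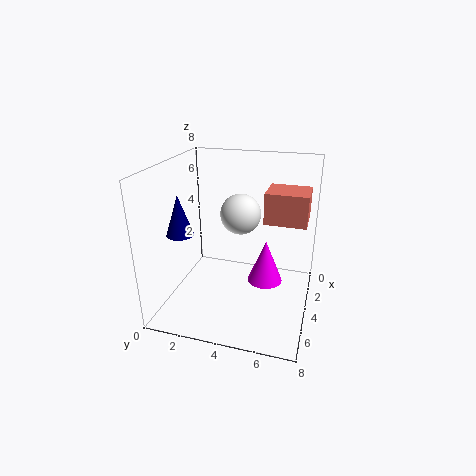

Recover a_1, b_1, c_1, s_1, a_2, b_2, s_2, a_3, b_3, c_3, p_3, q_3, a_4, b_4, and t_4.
a_1 = 5, b_1 = 1, c_1 = 4.25, s_1 = 0.75, a_2 = 1.75, b_2 = 3.5, s_2 = 1.25, a_3 = 4, b_3 = 5.75, c_3 = 5.75, p_3 = 1.75, q_3 = 2, a_4 = 3.5, b_4 = 5.5, t_4 = 2.5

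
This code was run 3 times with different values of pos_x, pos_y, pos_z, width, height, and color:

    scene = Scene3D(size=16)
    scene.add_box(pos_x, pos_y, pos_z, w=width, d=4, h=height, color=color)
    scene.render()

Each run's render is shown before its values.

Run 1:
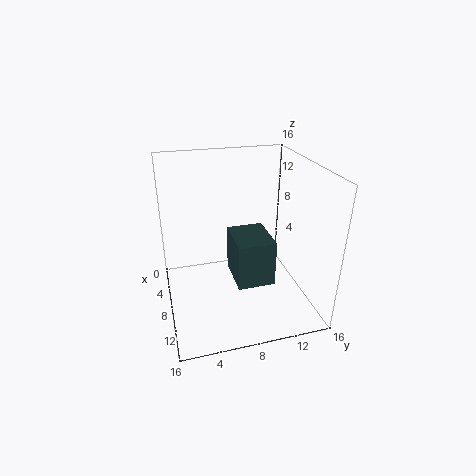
pos_x = 7; pos_y = 7; pos_z = 4; width = 5; height = 5; color = 'darkslategray'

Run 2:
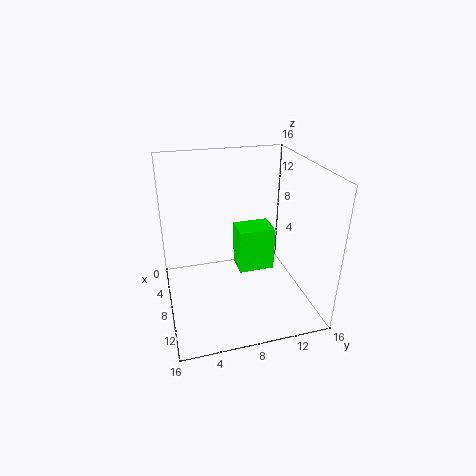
pos_x = 6; pos_y = 8; pos_z = 4; width = 3; height = 5; color = 'lime'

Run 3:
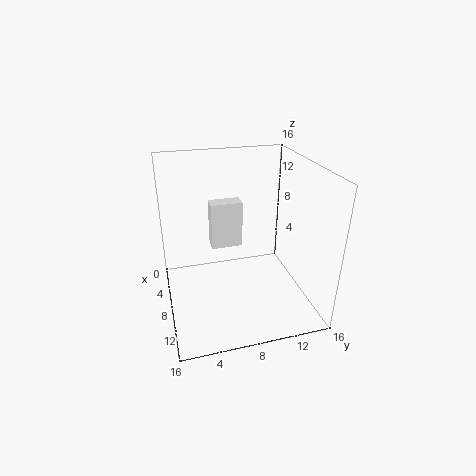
pos_x = 1; pos_y = 6; pos_z = 4; width = 2; height = 6; color = 'white'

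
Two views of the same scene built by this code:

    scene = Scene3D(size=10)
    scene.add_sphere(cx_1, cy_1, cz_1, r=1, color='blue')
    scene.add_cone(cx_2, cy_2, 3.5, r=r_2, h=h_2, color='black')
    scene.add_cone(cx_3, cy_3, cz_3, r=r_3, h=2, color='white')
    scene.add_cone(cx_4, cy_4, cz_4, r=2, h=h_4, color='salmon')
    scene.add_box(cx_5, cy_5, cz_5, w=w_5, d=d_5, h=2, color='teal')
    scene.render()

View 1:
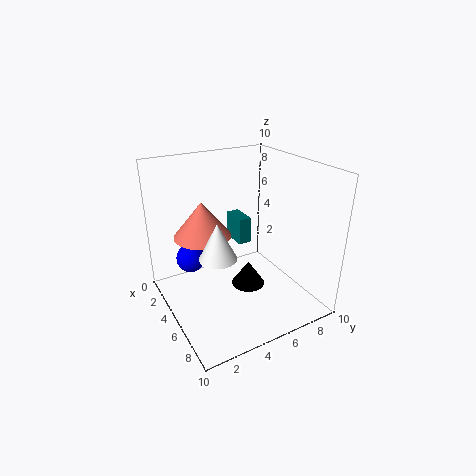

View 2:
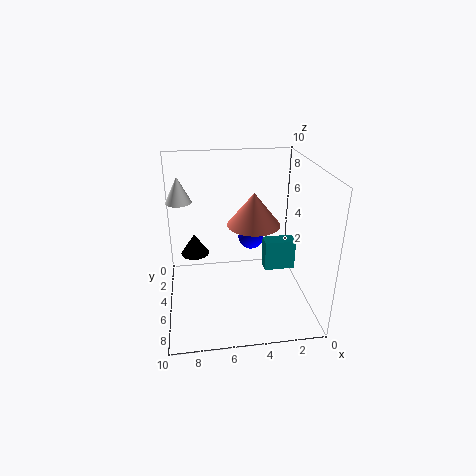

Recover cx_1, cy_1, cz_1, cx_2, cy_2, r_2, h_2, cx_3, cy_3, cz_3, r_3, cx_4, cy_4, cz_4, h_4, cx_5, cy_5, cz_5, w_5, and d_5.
cx_1 = 3.5
cy_1 = 2
cz_1 = 3.5
cx_2 = 8
cy_2 = 4
r_2 = 1
h_2 = 1.5
cx_3 = 9
cy_3 = 1.5
cz_3 = 6.5
r_3 = 1
cx_4 = 3.5
cy_4 = 3
cz_4 = 5
h_4 = 2.5
cx_5 = 1.5
cy_5 = 6
cz_5 = 3.5
w_5 = 2
d_5 = 1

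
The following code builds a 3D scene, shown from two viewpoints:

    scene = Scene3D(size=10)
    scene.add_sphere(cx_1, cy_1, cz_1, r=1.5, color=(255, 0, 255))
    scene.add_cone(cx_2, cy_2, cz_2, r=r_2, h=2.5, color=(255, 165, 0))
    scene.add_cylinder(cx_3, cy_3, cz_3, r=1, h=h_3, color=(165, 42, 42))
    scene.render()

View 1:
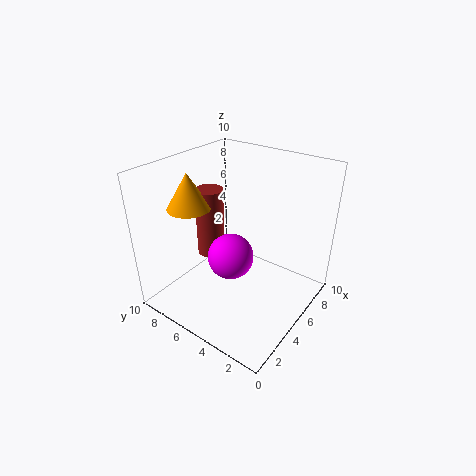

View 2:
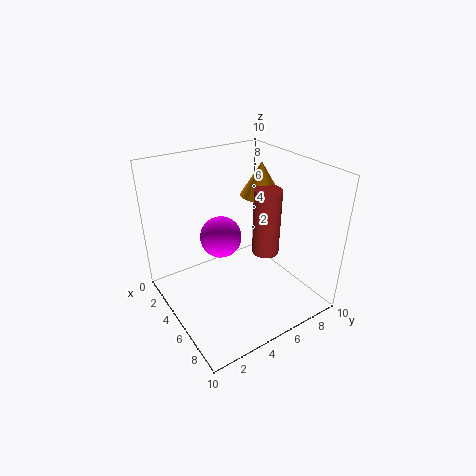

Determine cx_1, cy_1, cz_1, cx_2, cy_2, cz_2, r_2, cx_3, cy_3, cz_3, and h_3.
cx_1 = 3.5; cy_1 = 4.5; cz_1 = 4.5; cx_2 = 3.5; cy_2 = 8; cz_2 = 7; r_2 = 1.5; cx_3 = 5; cy_3 = 7.5; cz_3 = 3; h_3 = 5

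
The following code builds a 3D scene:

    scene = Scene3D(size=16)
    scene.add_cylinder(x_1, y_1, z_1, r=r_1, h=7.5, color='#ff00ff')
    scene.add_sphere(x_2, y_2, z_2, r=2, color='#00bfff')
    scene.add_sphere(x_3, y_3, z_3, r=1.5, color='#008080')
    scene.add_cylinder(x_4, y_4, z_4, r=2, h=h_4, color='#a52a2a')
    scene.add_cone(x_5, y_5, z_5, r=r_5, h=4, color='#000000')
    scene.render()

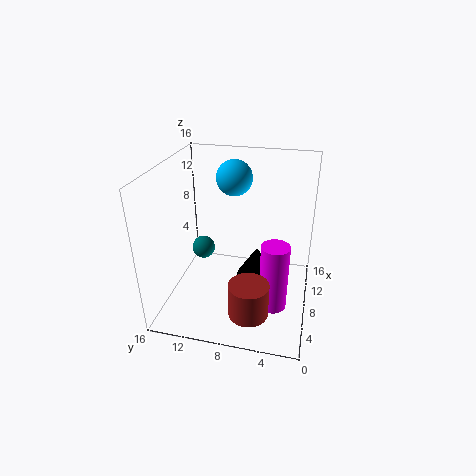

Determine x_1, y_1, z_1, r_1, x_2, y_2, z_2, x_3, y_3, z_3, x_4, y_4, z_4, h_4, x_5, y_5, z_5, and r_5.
x_1 = 5.5, y_1 = 3.5, z_1 = 1.5, r_1 = 1.5, x_2 = 10.5, y_2 = 9, z_2 = 14, x_3 = 13, y_3 = 14, z_3 = 3, x_4 = 2, y_4 = 5.5, z_4 = 3, h_4 = 3.5, x_5 = 12, y_5 = 6.5, z_5 = 0.5, r_5 = 2.5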